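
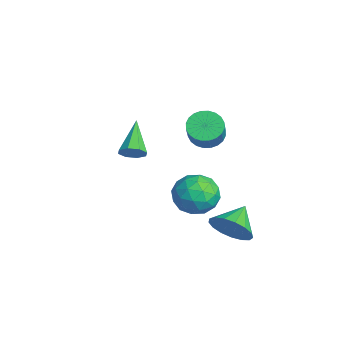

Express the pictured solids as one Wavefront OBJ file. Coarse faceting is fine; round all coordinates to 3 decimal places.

v -2.615 3.755 0.98
v -2.058 3.432 0.41
v -1.107 3.062 1.55
v -1.665 3.385 2.12
v -1.955 3.751 0.428
v -1.005 3.381 1.569
v -1.953 4.071 0.531
v -1.003 3.7 1.671
v -2.052 4.342 0.701
v -1.102 3.972 1.842
v -2.237 4.525 0.914
v -1.286 4.154 2.055
v -2.479 4.59 1.137
v -1.528 4.219 2.278
v -2.742 4.528 1.336
v -1.791 4.157 2.477
v -2.985 4.348 1.481
v -2.035 3.978 2.621
v -3.173 4.078 1.55
v -2.222 3.708 2.69
v -3.275 3.759 1.531
v -2.325 3.389 2.672
v -3.277 3.44 1.429
v -2.327 3.069 2.569
v -3.178 3.168 1.258
v -2.228 2.798 2.399
v -2.994 2.986 1.045
v -2.043 2.615 2.186
v -2.752 2.921 0.822
v -1.801 2.55 1.963
v -2.489 2.983 0.623
v -1.538 2.612 1.764
v -2.245 3.162 0.479
v -1.295 2.792 1.619
v -0.401 2.122 -0.833
v -0.04 2.681 0.088
v 1.34 1.879 -1.368
v 1.701 2.438 -0.447
v 1.221 1.415 -0.338
v 0.145 1.564 -0.008
v 1.155 2.996 -1.272
v 0.079 3.145 -0.942
v 0.921 3.221 -0.184
v 0.962 2.244 0.393
v 0.338 2.316 -1.673
v 0.379 1.339 -1.096
v -0.373 2.422 -0.326
v 1.673 2.138 -0.954
v 1.392 1.536 -0.89
v 1.604 1.864 -0.349
v -0.264 1.766 -0.382
v -0.052 2.095 0.159
v 0.689 1.351 -0.091
v 1.352 2.465 -1.439
v 1.564 2.794 -0.898
v -0.304 2.696 -0.931
v -0.092 3.024 -0.39
v 0.611 3.209 -1.189
v 0.404 3.068 0.056
v 1.427 2.926 -0.259
v 1.106 3.254 -0.744
v 0.473 3.342 -0.549
v 0.428 2.494 0.395
v 1.451 2.352 0.081
v 1.169 1.75 0.145
v 0.537 1.838 0.339
v 0.993 2.812 0.235
v -0.151 2.208 -1.361
v 0.872 2.066 -1.675
v 0.763 2.722 -1.619
v 0.131 2.81 -1.425
v -0.127 1.634 -1.021
v 0.896 1.492 -1.336
v 0.827 1.218 -0.731
v 0.194 1.306 -0.536
v 0.307 1.748 -1.515
v 1.936 -0.849 3.404
v 2.334 -0.656 3.853
v 0.504 -0.291 4.436
v 2.237 -0.31 3.531
v 1.963 -0.28 3.135
v 1.673 -0.583 2.897
v 1.537 -1.042 2.956
v 1.634 -1.387 3.278
v 1.908 -1.418 3.674
v 2.198 -1.115 3.912
v 2.415 3.308 -1.873
v 3.038 3.304 -1.015
v 1.505 4.252 -1.207
v 3.223 3.682 -1.297
v 3.223 3.975 -1.712
v 3.039 4.115 -2.163
v 2.711 4.07 -2.548
v 2.315 3.851 -2.778
v 1.943 3.507 -2.801
v 1.678 3.118 -2.611
v 1.583 2.773 -2.252
v 1.678 2.55 -1.806
v 1.942 2.501 -1.375
v 2.314 2.637 -1.059
v 2.71 2.927 -0.929
f 2 1 5
f 2 5 3
f 3 5 6
f 3 6 4
f 5 1 7
f 5 7 6
f 6 7 8
f 6 8 4
f 7 1 9
f 7 9 8
f 8 9 10
f 8 10 4
f 9 1 11
f 9 11 10
f 10 11 12
f 10 12 4
f 11 1 13
f 11 13 12
f 12 13 14
f 12 14 4
f 13 1 15
f 13 15 14
f 14 15 16
f 14 16 4
f 15 1 17
f 15 17 16
f 16 17 18
f 16 18 4
f 17 1 19
f 17 19 18
f 18 19 20
f 18 20 4
f 19 1 21
f 19 21 20
f 20 21 22
f 20 22 4
f 21 1 23
f 21 23 22
f 22 23 24
f 22 24 4
f 23 1 25
f 23 25 24
f 24 25 26
f 24 26 4
f 25 1 27
f 25 27 26
f 26 27 28
f 26 28 4
f 27 1 29
f 27 29 28
f 28 29 30
f 28 30 4
f 29 1 31
f 29 31 30
f 30 31 32
f 30 32 4
f 31 1 33
f 31 33 32
f 32 33 34
f 32 34 4
f 33 1 2
f 33 2 34
f 34 2 3
f 34 3 4
f 35 72 51
f 72 46 75
f 51 75 40
f 72 75 51
f 35 51 47
f 51 40 52
f 47 52 36
f 51 52 47
f 35 47 56
f 47 36 57
f 56 57 42
f 47 57 56
f 35 56 68
f 56 42 71
f 68 71 45
f 56 71 68
f 35 68 72
f 68 45 76
f 72 76 46
f 68 76 72
f 36 52 63
f 52 40 66
f 63 66 44
f 52 66 63
f 40 75 53
f 75 46 74
f 53 74 39
f 75 74 53
f 46 76 73
f 76 45 69
f 73 69 37
f 76 69 73
f 45 71 70
f 71 42 58
f 70 58 41
f 71 58 70
f 42 57 62
f 57 36 59
f 62 59 43
f 57 59 62
f 38 64 50
f 64 44 65
f 50 65 39
f 64 65 50
f 38 50 48
f 50 39 49
f 48 49 37
f 50 49 48
f 38 48 55
f 48 37 54
f 55 54 41
f 48 54 55
f 38 55 60
f 55 41 61
f 60 61 43
f 55 61 60
f 38 60 64
f 60 43 67
f 64 67 44
f 60 67 64
f 39 65 53
f 65 44 66
f 53 66 40
f 65 66 53
f 37 49 73
f 49 39 74
f 73 74 46
f 49 74 73
f 41 54 70
f 54 37 69
f 70 69 45
f 54 69 70
f 43 61 62
f 61 41 58
f 62 58 42
f 61 58 62
f 44 67 63
f 67 43 59
f 63 59 36
f 67 59 63
f 78 77 80
f 78 80 79
f 80 77 81
f 80 81 79
f 81 77 82
f 81 82 79
f 82 77 83
f 82 83 79
f 83 77 84
f 83 84 79
f 84 77 85
f 84 85 79
f 85 77 86
f 85 86 79
f 86 77 78
f 86 78 79
f 88 87 90
f 88 90 89
f 90 87 91
f 90 91 89
f 91 87 92
f 91 92 89
f 92 87 93
f 92 93 89
f 93 87 94
f 93 94 89
f 94 87 95
f 94 95 89
f 95 87 96
f 95 96 89
f 96 87 97
f 96 97 89
f 97 87 98
f 97 98 89
f 98 87 99
f 98 99 89
f 99 87 100
f 99 100 89
f 100 87 101
f 100 101 89
f 101 87 88
f 101 88 89



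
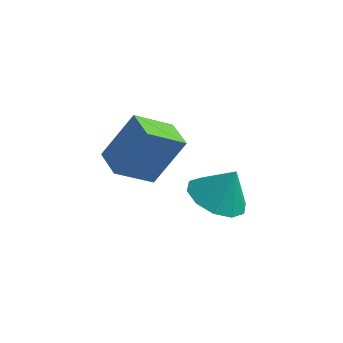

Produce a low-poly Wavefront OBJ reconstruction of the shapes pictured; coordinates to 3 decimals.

v 0.323 1.552 -1.499
v 1.209 1.53 -1.868
v 0.797 1.848 -0.381
v 1 2.082 -1.926
v 0.532 2.432 -1.821
v -0.015 2.445 -1.593
v -0.433 2.118 -1.329
v -0.563 1.574 -1.13
v -0.354 1.022 -1.072
v 0.114 0.672 -1.177
v 0.661 0.658 -1.406
v 1.08 0.986 -1.67
v -2.028 -0.884 1.327
v -1.372 -0.203 2.739
v -1.289 0.005 0.555
v -0.633 0.686 1.968
v -1.267 -1.546 1.292
v -0.611 -0.865 2.705
v -0.528 -0.657 0.521
v 0.128 0.024 1.933
f 2 1 4
f 2 4 3
f 4 1 5
f 4 5 3
f 5 1 6
f 5 6 3
f 6 1 7
f 6 7 3
f 7 1 8
f 7 8 3
f 8 1 9
f 8 9 3
f 9 1 10
f 9 10 3
f 10 1 11
f 10 11 3
f 11 1 12
f 11 12 3
f 12 1 2
f 12 2 3
f 14 16 13
f 17 14 13
f 13 16 15
f 15 17 13
f 14 20 16
f 18 14 17
f 18 20 14
f 16 20 15
f 19 17 15
f 15 20 19
f 19 18 17
f 20 18 19



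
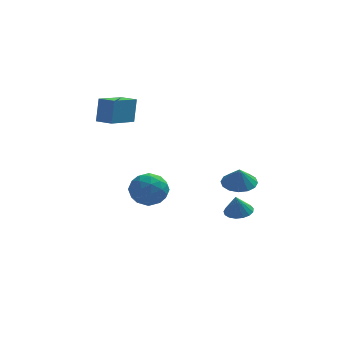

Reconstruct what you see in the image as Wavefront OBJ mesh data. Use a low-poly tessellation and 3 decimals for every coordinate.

v -3.376 2.589 -3.808
v -2.888 3.117 -4.755
v -1.632 2.383 -3.025
v -1.144 2.911 -3.972
v -1.813 3.541 -3.219
v -2.89 3.669 -3.702
v -1.63 1.831 -4.078
v -2.707 1.959 -4.561
v -1.809 2.648 -4.921
v -1.922 3.705 -4.391
v -2.598 1.795 -3.389
v -2.711 2.852 -2.859
v -3.285 2.871 -4.35
v -1.235 2.629 -3.43
v -1.628 3 -2.987
v -1.341 3.31 -3.544
v -3.286 3.196 -3.731
v -3 3.506 -4.288
v -2.367 3.755 -3.385
v -1.52 1.994 -3.492
v -1.234 2.304 -4.049
v -3.179 2.19 -4.236
v -2.892 2.5 -4.793
v -2.153 1.745 -4.395
v -2.364 2.906 -5.004
v -1.339 2.784 -4.544
v -1.625 2.15 -4.606
v -2.258 2.225 -4.891
v -2.431 3.527 -4.692
v -1.406 3.406 -4.233
v -1.799 3.777 -3.79
v -2.432 3.852 -4.074
v -1.797 3.252 -4.79
v -3.114 2.094 -3.547
v -2.089 1.973 -3.088
v -2.088 1.648 -3.706
v -2.721 1.723 -3.99
v -3.181 2.716 -3.236
v -2.156 2.594 -2.776
v -2.262 3.275 -2.889
v -2.895 3.35 -3.174
v -2.723 2.248 -2.99
v -4.053 0.142 2.283
v -3.929 0.566 3.748
v -4.899 0.704 2.192
v -4.775 1.128 3.657
v -2.965 1.692 1.743
v -2.841 2.116 3.208
v -3.811 2.254 1.652
v -3.687 2.678 3.117
v 2.609 -3.804 -2.038
v 3.359 -3.689 -1.907
v 2.451 -4.036 -0.922
v 3.209 -3.356 -1.86
v 2.922 -3.126 -1.852
v 2.563 -3.05 -1.888
v 2.214 -3.148 -1.958
v 1.956 -3.396 -2.046
v 1.848 -3.737 -2.132
v 1.914 -4.094 -2.196
v 2.139 -4.385 -2.225
v 2.472 -4.542 -2.21
v 2.836 -4.53 -2.156
v 3.149 -4.353 -2.075
v 3.337 -4.049 -1.985
v 2.62 -3.249 -0.254
v 3.417 -3.727 -0.392
v 2.62 -3.551 0.794
v 3.559 -3.28 -0.263
v 3.449 -2.824 -0.132
v 3.117 -2.483 -0.033
v 2.652 -2.346 0.007
v 2.178 -2.452 -0.023
v 1.822 -2.771 -0.115
v 1.68 -3.218 -0.244
v 1.79 -3.673 -0.376
v 2.122 -4.015 -0.475
v 2.587 -4.151 -0.514
v 3.061 -4.046 -0.484
f 1 38 17
f 38 12 41
f 17 41 6
f 38 41 17
f 1 17 13
f 17 6 18
f 13 18 2
f 17 18 13
f 1 13 22
f 13 2 23
f 22 23 8
f 13 23 22
f 1 22 34
f 22 8 37
f 34 37 11
f 22 37 34
f 1 34 38
f 34 11 42
f 38 42 12
f 34 42 38
f 2 18 29
f 18 6 32
f 29 32 10
f 18 32 29
f 6 41 19
f 41 12 40
f 19 40 5
f 41 40 19
f 12 42 39
f 42 11 35
f 39 35 3
f 42 35 39
f 11 37 36
f 37 8 24
f 36 24 7
f 37 24 36
f 8 23 28
f 23 2 25
f 28 25 9
f 23 25 28
f 4 30 16
f 30 10 31
f 16 31 5
f 30 31 16
f 4 16 14
f 16 5 15
f 14 15 3
f 16 15 14
f 4 14 21
f 14 3 20
f 21 20 7
f 14 20 21
f 4 21 26
f 21 7 27
f 26 27 9
f 21 27 26
f 4 26 30
f 26 9 33
f 30 33 10
f 26 33 30
f 5 31 19
f 31 10 32
f 19 32 6
f 31 32 19
f 3 15 39
f 15 5 40
f 39 40 12
f 15 40 39
f 7 20 36
f 20 3 35
f 36 35 11
f 20 35 36
f 9 27 28
f 27 7 24
f 28 24 8
f 27 24 28
f 10 33 29
f 33 9 25
f 29 25 2
f 33 25 29
f 44 46 43
f 47 44 43
f 43 46 45
f 45 47 43
f 44 50 46
f 48 44 47
f 48 50 44
f 46 50 45
f 49 47 45
f 45 50 49
f 49 48 47
f 50 48 49
f 52 51 54
f 52 54 53
f 54 51 55
f 54 55 53
f 55 51 56
f 55 56 53
f 56 51 57
f 56 57 53
f 57 51 58
f 57 58 53
f 58 51 59
f 58 59 53
f 59 51 60
f 59 60 53
f 60 51 61
f 60 61 53
f 61 51 62
f 61 62 53
f 62 51 63
f 62 63 53
f 63 51 64
f 63 64 53
f 64 51 65
f 64 65 53
f 65 51 52
f 65 52 53
f 67 66 69
f 67 69 68
f 69 66 70
f 69 70 68
f 70 66 71
f 70 71 68
f 71 66 72
f 71 72 68
f 72 66 73
f 72 73 68
f 73 66 74
f 73 74 68
f 74 66 75
f 74 75 68
f 75 66 76
f 75 76 68
f 76 66 77
f 76 77 68
f 77 66 78
f 77 78 68
f 78 66 79
f 78 79 68
f 79 66 67
f 79 67 68



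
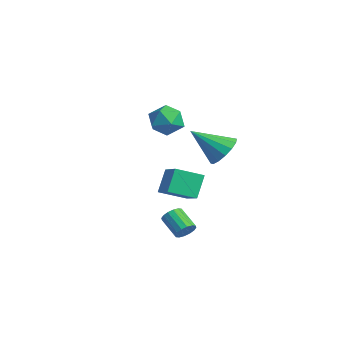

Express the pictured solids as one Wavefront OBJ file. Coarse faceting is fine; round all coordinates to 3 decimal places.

v -1.962 0.789 -2.641
v -2.506 1.505 -1.318
v -1.417 2.252 -3.207
v -1.961 2.967 -1.884
v -0.059 0.453 -1.676
v -0.603 1.168 -0.353
v 0.486 1.915 -2.242
v -0.058 2.631 -0.919
v 4.465 -0.713 -2.2
v 4.798 -0.797 -1.683
v 3.628 -1.011 -0.964
v 3.295 -0.927 -1.48
v 4.735 -0.482 -1.692
v 3.565 -0.696 -0.972
v 4.6 -0.229 -1.836
v 3.43 -0.443 -1.117
v 4.429 -0.106 -2.078
v 3.259 -0.32 -1.358
v 4.267 -0.145 -2.352
v 3.097 -0.36 -1.633
v 4.159 -0.337 -2.586
v 2.989 -0.551 -1.866
v 4.132 -0.629 -2.716
v 2.962 -0.843 -1.997
v 4.195 -0.944 -2.708
v 3.025 -1.158 -1.988
v 4.33 -1.197 -2.563
v 3.16 -1.411 -1.844
v 4.501 -1.32 -2.322
v 3.331 -1.534 -1.602
v 4.663 -1.28 -2.047
v 3.493 -1.495 -1.328
v 4.771 -1.089 -1.814
v 3.601 -1.303 -1.094
v 3.381 1.965 2.492
v 3.975 2.345 3.271
v 2.519 0.495 3.868
v 3.515 2.634 3.291
v 3.019 2.743 3.097
v 2.62 2.644 2.741
v 2.426 2.364 2.319
v 2.487 1.976 1.943
v 2.788 1.585 1.714
v 3.248 1.296 1.694
v 3.743 1.187 1.888
v 4.142 1.286 2.244
v 4.337 1.566 2.666
v 4.276 1.954 3.042
v -3.17 2.282 1.304
v -2.226 2.51 1.871
v -3.614 1.03 2.549
v -2.67 1.258 3.116
v -3.499 2.017 3.075
v -3.224 2.791 2.306
v -2.616 0.749 2.114
v -2.341 1.523 1.345
v -1.883 1.563 2.371
v -2.429 2.347 2.966
v -3.411 1.193 1.454
v -3.957 1.977 2.049
f 2 4 1
f 5 2 1
f 1 4 3
f 3 5 1
f 2 8 4
f 6 2 5
f 6 8 2
f 4 8 3
f 7 5 3
f 3 8 7
f 7 6 5
f 8 6 7
f 10 9 13
f 10 13 11
f 11 13 14
f 11 14 12
f 13 9 15
f 13 15 14
f 14 15 16
f 14 16 12
f 15 9 17
f 15 17 16
f 16 17 18
f 16 18 12
f 17 9 19
f 17 19 18
f 18 19 20
f 18 20 12
f 19 9 21
f 19 21 20
f 20 21 22
f 20 22 12
f 21 9 23
f 21 23 22
f 22 23 24
f 22 24 12
f 23 9 25
f 23 25 24
f 24 25 26
f 24 26 12
f 25 9 27
f 25 27 26
f 26 27 28
f 26 28 12
f 27 9 29
f 27 29 28
f 28 29 30
f 28 30 12
f 29 9 31
f 29 31 30
f 30 31 32
f 30 32 12
f 31 9 33
f 31 33 32
f 32 33 34
f 32 34 12
f 33 9 10
f 33 10 34
f 34 10 11
f 34 11 12
f 36 35 38
f 36 38 37
f 38 35 39
f 38 39 37
f 39 35 40
f 39 40 37
f 40 35 41
f 40 41 37
f 41 35 42
f 41 42 37
f 42 35 43
f 42 43 37
f 43 35 44
f 43 44 37
f 44 35 45
f 44 45 37
f 45 35 46
f 45 46 37
f 46 35 47
f 46 47 37
f 47 35 48
f 47 48 37
f 48 35 36
f 48 36 37
f 49 60 54
f 49 54 50
f 49 50 56
f 49 56 59
f 49 59 60
f 50 54 58
f 54 60 53
f 60 59 51
f 59 56 55
f 56 50 57
f 52 58 53
f 52 53 51
f 52 51 55
f 52 55 57
f 52 57 58
f 53 58 54
f 51 53 60
f 55 51 59
f 57 55 56
f 58 57 50



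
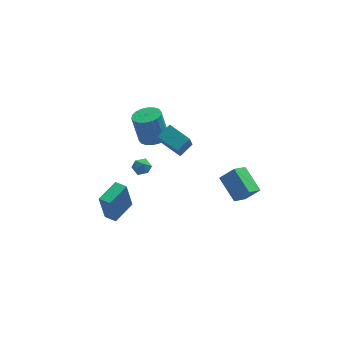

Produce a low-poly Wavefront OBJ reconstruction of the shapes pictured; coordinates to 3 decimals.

v 3.244 -3.35 -0.942
v 2.601 -1.803 -0.067
v 4.067 -2.638 -1.596
v 3.424 -1.091 -0.722
v 4.116 -3.509 -0.018
v 3.473 -1.962 0.856
v 4.939 -2.797 -0.673
v 4.296 -1.25 0.202
v -0.853 1.718 1.13
v -0.28 2.463 1.114
v -0.674 2.807 3.054
v -1.247 2.062 3.07
v -0.65 2.627 1.009
v -1.044 2.972 2.95
v -1.06 2.612 0.929
v -1.454 2.957 2.869
v -1.429 2.42 0.888
v -1.823 2.765 2.829
v -1.684 2.088 0.895
v -2.078 2.433 2.836
v -1.775 1.683 0.949
v -2.169 2.028 2.889
v -1.683 1.285 1.038
v -2.077 1.63 2.979
v -1.426 0.973 1.146
v -1.82 1.317 3.086
v -1.056 0.808 1.25
v -1.45 1.153 3.191
v -0.646 0.823 1.331
v -1.04 1.168 3.271
v -0.277 1.015 1.371
v -0.671 1.36 3.312
v -0.022 1.347 1.364
v -0.416 1.692 3.305
v 0.069 1.752 1.311
v -0.325 2.097 3.251
v -0.023 2.15 1.221
v -0.417 2.495 3.162
v -0.809 -0.829 3.08
v -1.118 -1.675 4.486
v 0.007 -0.29 3.583
v -0.302 -1.137 4.989
v 0.202 -1.943 2.631
v -0.107 -2.79 4.037
v 1.018 -1.405 3.134
v 0.709 -2.251 4.54
v -1.733 2.622 -1.993
v -1.129 2.407 -2.23
v -2.051 1.573 -1.85
v -1.447 1.358 -2.087
v -1.484 1.674 -1.482
v -1.287 2.323 -1.571
v -1.893 1.657 -2.509
v -1.696 2.306 -2.598
v -1.228 1.811 -2.549
v -0.975 1.821 -1.914
v -2.205 2.159 -2.166
v -1.952 2.169 -1.531
v -3.549 -0.245 -5.132
v -3.906 -0.361 -3.076
v -4.156 0.36 -5.203
v -4.513 0.244 -3.147
v -2.347 0.996 -4.853
v -2.704 0.88 -2.797
v -2.954 1.601 -4.924
v -3.311 1.485 -2.868
f 2 4 1
f 5 2 1
f 1 4 3
f 3 5 1
f 2 8 4
f 6 2 5
f 6 8 2
f 4 8 3
f 7 5 3
f 3 8 7
f 7 6 5
f 8 6 7
f 10 9 13
f 10 13 11
f 11 13 14
f 11 14 12
f 13 9 15
f 13 15 14
f 14 15 16
f 14 16 12
f 15 9 17
f 15 17 16
f 16 17 18
f 16 18 12
f 17 9 19
f 17 19 18
f 18 19 20
f 18 20 12
f 19 9 21
f 19 21 20
f 20 21 22
f 20 22 12
f 21 9 23
f 21 23 22
f 22 23 24
f 22 24 12
f 23 9 25
f 23 25 24
f 24 25 26
f 24 26 12
f 25 9 27
f 25 27 26
f 26 27 28
f 26 28 12
f 27 9 29
f 27 29 28
f 28 29 30
f 28 30 12
f 29 9 31
f 29 31 30
f 30 31 32
f 30 32 12
f 31 9 33
f 31 33 32
f 32 33 34
f 32 34 12
f 33 9 35
f 33 35 34
f 34 35 36
f 34 36 12
f 35 9 37
f 35 37 36
f 36 37 38
f 36 38 12
f 37 9 10
f 37 10 38
f 38 10 11
f 38 11 12
f 40 42 39
f 43 40 39
f 39 42 41
f 41 43 39
f 40 46 42
f 44 40 43
f 44 46 40
f 42 46 41
f 45 43 41
f 41 46 45
f 45 44 43
f 46 44 45
f 47 58 52
f 47 52 48
f 47 48 54
f 47 54 57
f 47 57 58
f 48 52 56
f 52 58 51
f 58 57 49
f 57 54 53
f 54 48 55
f 50 56 51
f 50 51 49
f 50 49 53
f 50 53 55
f 50 55 56
f 51 56 52
f 49 51 58
f 53 49 57
f 55 53 54
f 56 55 48
f 60 62 59
f 63 60 59
f 59 62 61
f 61 63 59
f 60 66 62
f 64 60 63
f 64 66 60
f 62 66 61
f 65 63 61
f 61 66 65
f 65 64 63
f 66 64 65



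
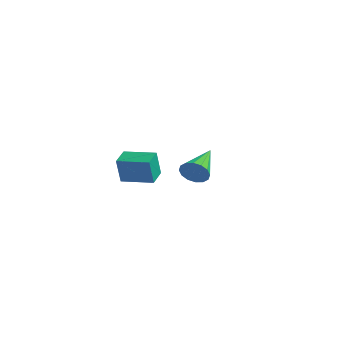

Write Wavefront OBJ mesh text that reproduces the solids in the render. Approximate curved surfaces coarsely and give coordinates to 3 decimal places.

v 1.652 -2.836 -2.001
v 1.672 -3.112 -0.885
v 1.351 -2.055 -1.803
v 1.371 -2.331 -0.687
v 2.869 -2.389 -1.913
v 2.889 -2.665 -0.797
v 2.568 -1.608 -1.715
v 2.588 -1.884 -0.599
v 1.56 1.676 -2.935
v 1.778 1.952 -3.482
v 1.08 3.304 -2.305
v 1.455 1.88 -3.543
v 1.16 1.754 -3.441
v 0.972 1.607 -3.203
v 0.942 1.478 -2.894
v 1.077 1.403 -2.595
v 1.342 1.4 -2.388
v 1.665 1.472 -2.326
v 1.96 1.598 -2.428
v 2.148 1.745 -2.666
v 2.178 1.874 -2.975
v 2.042 1.949 -3.274
f 2 4 1
f 5 2 1
f 1 4 3
f 3 5 1
f 2 8 4
f 6 2 5
f 6 8 2
f 4 8 3
f 7 5 3
f 3 8 7
f 7 6 5
f 8 6 7
f 10 9 12
f 10 12 11
f 12 9 13
f 12 13 11
f 13 9 14
f 13 14 11
f 14 9 15
f 14 15 11
f 15 9 16
f 15 16 11
f 16 9 17
f 16 17 11
f 17 9 18
f 17 18 11
f 18 9 19
f 18 19 11
f 19 9 20
f 19 20 11
f 20 9 21
f 20 21 11
f 21 9 22
f 21 22 11
f 22 9 10
f 22 10 11



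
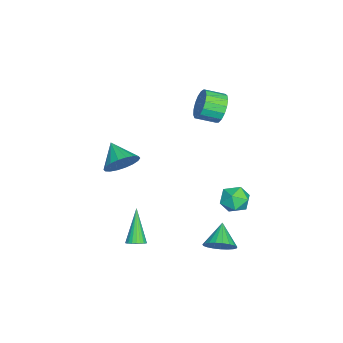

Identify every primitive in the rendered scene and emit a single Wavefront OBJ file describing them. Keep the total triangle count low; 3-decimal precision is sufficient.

v 3.156 -1.915 -3.55
v 3.513 -1.623 -3.251
v 1.884 -2.125 -1.83
v 3.385 -1.468 -3.326
v 3.222 -1.381 -3.436
v 3.05 -1.375 -3.563
v 2.893 -1.452 -3.688
v 2.776 -1.599 -3.792
v 2.717 -1.794 -3.86
v 2.725 -2.007 -3.88
v 2.799 -2.207 -3.85
v 2.926 -2.362 -3.775
v 3.089 -2.449 -3.665
v 3.262 -2.454 -3.538
v 3.419 -2.378 -3.413
v 3.535 -2.231 -3.309
v 3.594 -2.036 -3.241
v 3.586 -1.822 -3.221
v -1.334 2.821 -2.019
v -0.683 3.313 -2.477
v -1.357 1.807 -3.143
v -0.706 2.299 -3.601
v -0.484 1.85 -2.811
v -0.469 2.477 -2.116
v -1.571 2.643 -3.504
v -1.556 3.27 -2.809
v -0.829 3.203 -3.395
v -0.157 2.713 -2.966
v -1.883 2.407 -2.654
v -1.211 1.917 -2.225
v -2.222 1.593 3.464
v -1.758 1.399 2.658
v -1.495 0.314 3.069
v -1.958 0.507 3.876
v -1.439 1.579 2.927
v -1.175 0.494 3.338
v -1.298 1.762 3.319
v -1.035 0.676 3.73
v -1.369 1.905 3.744
v -1.106 0.82 4.155
v -1.636 1.978 4.105
v -1.373 0.893 4.517
v -2.037 1.962 4.32
v -1.773 0.877 4.731
v -2.48 1.861 4.338
v -2.216 0.776 4.75
v -2.864 1.699 4.157
v -2.6 0.614 4.568
v -3.101 1.513 3.816
v -2.837 0.427 4.227
v -3.136 1.344 3.395
v -2.873 0.259 3.806
v -2.962 1.233 2.99
v -2.699 0.148 3.401
v -2.619 1.204 2.694
v -2.355 0.119 3.105
v -2.184 1.264 2.574
v -1.921 0.179 2.985
v 3.11 2.409 -3.177
v 3.507 2.963 -2.604
v 1.93 2.351 -2.303
v 3.329 3.198 -2.828
v 3.114 3.297 -3.113
v 2.898 3.242 -3.408
v 2.719 3.043 -3.664
v 2.607 2.734 -3.835
v 2.583 2.37 -3.893
v 2.65 2.012 -3.826
v 2.796 1.722 -3.648
v 2.997 1.552 -3.388
v 3.217 1.53 -3.091
v 3.419 1.66 -2.81
v 3.568 1.919 -2.591
v 3.637 2.263 -2.474
v 3.616 2.633 -2.479
v 0.452 -3.153 0.447
v 1.091 -3.206 1.24
v -0.592 -3.947 1.233
v 0.861 -2.823 1.321
v 0.55 -2.506 1.229
v 0.219 -2.316 0.981
v -0.065 -2.293 0.628
v -0.246 -2.44 0.239
v -0.289 -2.728 -0.109
v -0.186 -3.1 -0.347
v 0.044 -3.483 -0.428
v 0.355 -3.8 -0.336
v 0.685 -3.99 -0.088
v 0.969 -4.013 0.265
v 1.151 -3.867 0.654
v 1.194 -3.579 1.002
f 2 1 4
f 2 4 3
f 4 1 5
f 4 5 3
f 5 1 6
f 5 6 3
f 6 1 7
f 6 7 3
f 7 1 8
f 7 8 3
f 8 1 9
f 8 9 3
f 9 1 10
f 9 10 3
f 10 1 11
f 10 11 3
f 11 1 12
f 11 12 3
f 12 1 13
f 12 13 3
f 13 1 14
f 13 14 3
f 14 1 15
f 14 15 3
f 15 1 16
f 15 16 3
f 16 1 17
f 16 17 3
f 17 1 18
f 17 18 3
f 18 1 2
f 18 2 3
f 19 30 24
f 19 24 20
f 19 20 26
f 19 26 29
f 19 29 30
f 20 24 28
f 24 30 23
f 30 29 21
f 29 26 25
f 26 20 27
f 22 28 23
f 22 23 21
f 22 21 25
f 22 25 27
f 22 27 28
f 23 28 24
f 21 23 30
f 25 21 29
f 27 25 26
f 28 27 20
f 32 31 35
f 32 35 33
f 33 35 36
f 33 36 34
f 35 31 37
f 35 37 36
f 36 37 38
f 36 38 34
f 37 31 39
f 37 39 38
f 38 39 40
f 38 40 34
f 39 31 41
f 39 41 40
f 40 41 42
f 40 42 34
f 41 31 43
f 41 43 42
f 42 43 44
f 42 44 34
f 43 31 45
f 43 45 44
f 44 45 46
f 44 46 34
f 45 31 47
f 45 47 46
f 46 47 48
f 46 48 34
f 47 31 49
f 47 49 48
f 48 49 50
f 48 50 34
f 49 31 51
f 49 51 50
f 50 51 52
f 50 52 34
f 51 31 53
f 51 53 52
f 52 53 54
f 52 54 34
f 53 31 55
f 53 55 54
f 54 55 56
f 54 56 34
f 55 31 57
f 55 57 56
f 56 57 58
f 56 58 34
f 57 31 32
f 57 32 58
f 58 32 33
f 58 33 34
f 60 59 62
f 60 62 61
f 62 59 63
f 62 63 61
f 63 59 64
f 63 64 61
f 64 59 65
f 64 65 61
f 65 59 66
f 65 66 61
f 66 59 67
f 66 67 61
f 67 59 68
f 67 68 61
f 68 59 69
f 68 69 61
f 69 59 70
f 69 70 61
f 70 59 71
f 70 71 61
f 71 59 72
f 71 72 61
f 72 59 73
f 72 73 61
f 73 59 74
f 73 74 61
f 74 59 75
f 74 75 61
f 75 59 60
f 75 60 61
f 77 76 79
f 77 79 78
f 79 76 80
f 79 80 78
f 80 76 81
f 80 81 78
f 81 76 82
f 81 82 78
f 82 76 83
f 82 83 78
f 83 76 84
f 83 84 78
f 84 76 85
f 84 85 78
f 85 76 86
f 85 86 78
f 86 76 87
f 86 87 78
f 87 76 88
f 87 88 78
f 88 76 89
f 88 89 78
f 89 76 90
f 89 90 78
f 90 76 91
f 90 91 78
f 91 76 77
f 91 77 78



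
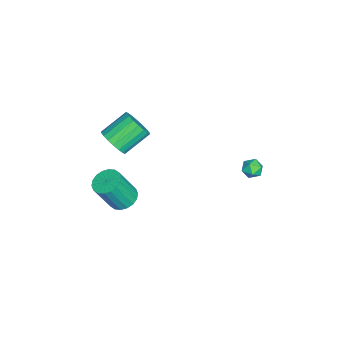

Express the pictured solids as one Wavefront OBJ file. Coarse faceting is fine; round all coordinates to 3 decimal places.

v -0.751 -4.489 -2.65
v 0.004 -4.338 -2.112
v -0.933 -3.14 -1.131
v -1.689 -3.291 -1.67
v 0.049 -4.055 -2.416
v -0.889 -2.856 -1.436
v -0.065 -3.857 -2.767
v -1.003 -2.659 -1.786
v -0.315 -3.785 -3.094
v -1.253 -2.586 -2.114
v -0.651 -3.852 -3.334
v -1.589 -2.653 -2.354
v -1.007 -4.045 -3.438
v -1.945 -2.847 -2.458
v -1.313 -4.326 -3.386
v -2.25 -3.128 -2.406
v -1.507 -4.64 -3.189
v -2.444 -3.442 -2.208
v -1.551 -4.924 -2.884
v -2.489 -3.725 -1.904
v -1.437 -5.121 -2.534
v -2.375 -3.923 -1.553
v -1.187 -5.194 -2.206
v -2.125 -3.995 -1.226
v -0.851 -5.127 -1.966
v -1.789 -3.928 -0.986
v -0.495 -4.933 -1.862
v -1.433 -3.735 -0.882
v -0.19 -4.652 -1.914
v -1.127 -3.454 -0.934
v 3.6 -3.224 -2.805
v 4.406 -3.22 -3.003
v 4.846 -3.992 -1.234
v 4.04 -3.996 -1.035
v 4.358 -2.889 -2.847
v 4.798 -3.661 -1.078
v 4.16 -2.624 -2.682
v 4.601 -3.396 -0.913
v 3.851 -2.478 -2.541
v 4.292 -3.25 -0.772
v 3.493 -2.48 -2.453
v 3.933 -3.252 -0.684
v 3.155 -2.629 -2.434
v 3.596 -3.401 -0.665
v 2.906 -2.896 -2.489
v 3.346 -3.668 -0.719
v 2.794 -3.228 -2.606
v 3.234 -4 -0.837
v 2.842 -3.559 -2.762
v 3.282 -4.331 -0.993
v 3.039 -3.824 -2.927
v 3.48 -4.596 -1.158
v 3.348 -3.97 -3.068
v 3.789 -4.742 -1.299
v 3.707 -3.968 -3.156
v 4.147 -4.74 -1.387
v 4.044 -3.819 -3.175
v 4.485 -4.591 -1.406
v 4.294 -3.552 -3.121
v 4.734 -4.324 -1.351
v -0.642 3.131 -2.894
v -0.102 3.474 -3.021
v -0.438 2.506 -3.719
v 0.102 2.849 -3.846
v 0.071 2.475 -3.313
v -0.055 2.862 -2.803
v -0.485 3.118 -3.937
v -0.611 3.505 -3.427
v -0.006 3.467 -3.666
v 0.338 3.069 -3.28
v -0.878 2.911 -3.46
v -0.534 2.513 -3.074
f 2 1 5
f 2 5 3
f 3 5 6
f 3 6 4
f 5 1 7
f 5 7 6
f 6 7 8
f 6 8 4
f 7 1 9
f 7 9 8
f 8 9 10
f 8 10 4
f 9 1 11
f 9 11 10
f 10 11 12
f 10 12 4
f 11 1 13
f 11 13 12
f 12 13 14
f 12 14 4
f 13 1 15
f 13 15 14
f 14 15 16
f 14 16 4
f 15 1 17
f 15 17 16
f 16 17 18
f 16 18 4
f 17 1 19
f 17 19 18
f 18 19 20
f 18 20 4
f 19 1 21
f 19 21 20
f 20 21 22
f 20 22 4
f 21 1 23
f 21 23 22
f 22 23 24
f 22 24 4
f 23 1 25
f 23 25 24
f 24 25 26
f 24 26 4
f 25 1 27
f 25 27 26
f 26 27 28
f 26 28 4
f 27 1 29
f 27 29 28
f 28 29 30
f 28 30 4
f 29 1 2
f 29 2 30
f 30 2 3
f 30 3 4
f 32 31 35
f 32 35 33
f 33 35 36
f 33 36 34
f 35 31 37
f 35 37 36
f 36 37 38
f 36 38 34
f 37 31 39
f 37 39 38
f 38 39 40
f 38 40 34
f 39 31 41
f 39 41 40
f 40 41 42
f 40 42 34
f 41 31 43
f 41 43 42
f 42 43 44
f 42 44 34
f 43 31 45
f 43 45 44
f 44 45 46
f 44 46 34
f 45 31 47
f 45 47 46
f 46 47 48
f 46 48 34
f 47 31 49
f 47 49 48
f 48 49 50
f 48 50 34
f 49 31 51
f 49 51 50
f 50 51 52
f 50 52 34
f 51 31 53
f 51 53 52
f 52 53 54
f 52 54 34
f 53 31 55
f 53 55 54
f 54 55 56
f 54 56 34
f 55 31 57
f 55 57 56
f 56 57 58
f 56 58 34
f 57 31 59
f 57 59 58
f 58 59 60
f 58 60 34
f 59 31 32
f 59 32 60
f 60 32 33
f 60 33 34
f 61 72 66
f 61 66 62
f 61 62 68
f 61 68 71
f 61 71 72
f 62 66 70
f 66 72 65
f 72 71 63
f 71 68 67
f 68 62 69
f 64 70 65
f 64 65 63
f 64 63 67
f 64 67 69
f 64 69 70
f 65 70 66
f 63 65 72
f 67 63 71
f 69 67 68
f 70 69 62



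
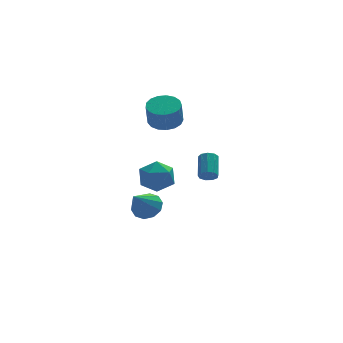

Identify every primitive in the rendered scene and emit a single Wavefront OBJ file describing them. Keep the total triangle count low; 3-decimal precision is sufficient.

v -1.617 -2.068 -0.814
v -0.414 -2.191 -0.846
v -1.726 -3.489 0.526
v -0.523 -3.612 0.494
v -1.016 -2.614 0.966
v -0.949 -1.736 0.138
v -1.191 -3.944 -0.458
v -1.124 -3.066 -1.286
v -0.151 -3.351 -0.627
v -0.043 -2.529 0.254
v -2.097 -3.151 -0.574
v -1.989 -2.329 0.307
v -0.783 1.016 -4.718
v -0.015 1.214 -4.046
v -1.857 -0.036 -3.182
v -0.438 1.696 -4.011
v -0.993 1.919 -4.247
v -1.468 1.797 -4.662
v -1.681 1.376 -5.099
v -1.551 0.818 -5.391
v -1.128 0.336 -5.425
v -0.573 0.113 -5.19
v -0.098 0.236 -4.774
v 0.115 0.656 -4.337
v 0.321 0.786 2.614
v 1.341 0.466 2.665
v 1.118 -0.007 4.156
v 0.099 0.314 4.106
v 1.358 0.953 2.822
v 1.135 0.48 4.313
v 1.137 1.402 2.931
v 0.915 0.929 4.422
v 0.73 1.71 2.968
v 0.507 1.237 4.459
v 0.229 1.806 2.924
v 0.006 1.333 4.415
v -0.251 1.669 2.809
v -0.473 1.196 4.3
v -0.6 1.33 2.65
v -0.822 0.857 4.141
v -0.738 0.866 2.482
v -0.96 0.393 3.973
v -0.633 0.384 2.345
v -0.855 -0.089 3.836
v -0.309 -0.006 2.269
v -0.532 -0.479 3.76
v 0.158 -0.214 2.273
v -0.064 -0.687 3.764
v 0.663 -0.193 2.355
v 0.441 -0.666 3.846
v 1.09 0.052 2.496
v 0.868 -0.421 3.987
v 2.213 -2.044 -0.95
v 2.532 -1.828 -1.423
v 2.906 -0.459 -0.542
v 2.587 -0.676 -0.07
v 2.135 -1.702 -1.449
v 2.509 -0.333 -0.569
v 1.775 -1.737 -1.242
v 2.148 -0.368 -0.362
v 1.619 -1.916 -0.899
v 1.993 -0.547 -0.018
v 1.742 -2.155 -0.579
v 2.115 -0.786 0.301
v 2.085 -2.342 -0.433
v 2.458 -0.973 0.447
v 2.488 -2.39 -0.53
v 2.862 -1.021 0.351
v 2.763 -2.277 -0.823
v 3.136 -0.908 0.058
v 2.78 -2.054 -1.175
v 3.154 -0.685 -0.295
f 1 12 6
f 1 6 2
f 1 2 8
f 1 8 11
f 1 11 12
f 2 6 10
f 6 12 5
f 12 11 3
f 11 8 7
f 8 2 9
f 4 10 5
f 4 5 3
f 4 3 7
f 4 7 9
f 4 9 10
f 5 10 6
f 3 5 12
f 7 3 11
f 9 7 8
f 10 9 2
f 14 13 16
f 14 16 15
f 16 13 17
f 16 17 15
f 17 13 18
f 17 18 15
f 18 13 19
f 18 19 15
f 19 13 20
f 19 20 15
f 20 13 21
f 20 21 15
f 21 13 22
f 21 22 15
f 22 13 23
f 22 23 15
f 23 13 24
f 23 24 15
f 24 13 14
f 24 14 15
f 26 25 29
f 26 29 27
f 27 29 30
f 27 30 28
f 29 25 31
f 29 31 30
f 30 31 32
f 30 32 28
f 31 25 33
f 31 33 32
f 32 33 34
f 32 34 28
f 33 25 35
f 33 35 34
f 34 35 36
f 34 36 28
f 35 25 37
f 35 37 36
f 36 37 38
f 36 38 28
f 37 25 39
f 37 39 38
f 38 39 40
f 38 40 28
f 39 25 41
f 39 41 40
f 40 41 42
f 40 42 28
f 41 25 43
f 41 43 42
f 42 43 44
f 42 44 28
f 43 25 45
f 43 45 44
f 44 45 46
f 44 46 28
f 45 25 47
f 45 47 46
f 46 47 48
f 46 48 28
f 47 25 49
f 47 49 48
f 48 49 50
f 48 50 28
f 49 25 51
f 49 51 50
f 50 51 52
f 50 52 28
f 51 25 26
f 51 26 52
f 52 26 27
f 52 27 28
f 54 53 57
f 54 57 55
f 55 57 58
f 55 58 56
f 57 53 59
f 57 59 58
f 58 59 60
f 58 60 56
f 59 53 61
f 59 61 60
f 60 61 62
f 60 62 56
f 61 53 63
f 61 63 62
f 62 63 64
f 62 64 56
f 63 53 65
f 63 65 64
f 64 65 66
f 64 66 56
f 65 53 67
f 65 67 66
f 66 67 68
f 66 68 56
f 67 53 69
f 67 69 68
f 68 69 70
f 68 70 56
f 69 53 71
f 69 71 70
f 70 71 72
f 70 72 56
f 71 53 54
f 71 54 72
f 72 54 55
f 72 55 56



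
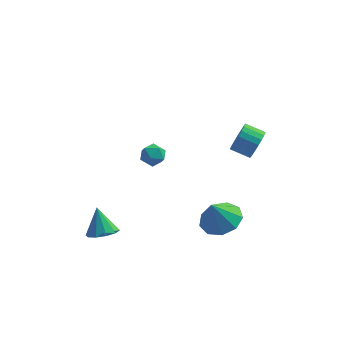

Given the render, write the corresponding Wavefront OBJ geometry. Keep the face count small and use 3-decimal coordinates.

v 2.323 -1.226 -1.116
v 3.135 -1.966 -1.05
v 1.897 -1.574 0.236
v 3.375 -1.297 -0.803
v 3.123 -0.595 -0.702
v 2.497 -0.189 -0.795
v 1.79 -0.268 -1.038
v 1.332 -0.795 -1.318
v 1.338 -1.524 -1.504
v 1.805 -2.114 -1.508
v 2.515 -2.288 -1.329
v -3.385 -1.264 -2.934
v -2.697 -1.577 -2.57
v -3.775 -0.596 -1.626
v -2.575 -1.114 -2.77
v -2.764 -0.708 -3.033
v -3.189 -0.514 -3.258
v -3.69 -0.607 -3.36
v -4.074 -0.95 -3.299
v -4.195 -1.414 -3.099
v -4.007 -1.82 -2.836
v -3.581 -2.013 -2.611
v -3.081 -1.921 -2.509
v -0.831 -1.156 3.515
v -0.298 -1.376 3.882
v -1.362 -2.104 3.718
v -0.829 -2.324 4.085
v -1.216 -1.811 4.318
v -0.887 -1.225 4.193
v -0.773 -2.255 3.407
v -0.444 -1.669 3.282
v -0.262 -2.055 3.815
v -0.536 -1.781 4.378
v -1.124 -1.699 3.222
v -1.398 -1.425 3.785
v 3.577 3.418 0.607
v 3.907 3.731 1.324
v 2.894 3.916 1.711
v 2.563 3.602 0.993
v 3.883 4.02 1.122
v 2.87 4.205 1.508
v 3.806 4.205 0.831
v 2.792 4.39 1.217
v 3.689 4.253 0.501
v 2.676 4.438 0.887
v 3.553 4.158 0.189
v 2.539 4.342 0.575
v 3.42 3.934 -0.05
v 2.407 4.119 0.336
v 3.315 3.621 -0.176
v 2.302 3.805 0.21
v 3.255 3.272 -0.167
v 2.242 3.457 0.22
v 3.251 2.949 -0.023
v 2.238 3.134 0.363
v 3.303 2.707 0.229
v 2.29 2.892 0.615
v 3.402 2.588 0.546
v 2.389 2.773 0.933
v 3.532 2.612 0.875
v 2.518 2.797 1.261
v 3.669 2.775 1.156
v 2.656 2.96 1.542
v 3.79 3.05 1.343
v 2.777 3.235 1.729
v 3.874 3.388 1.403
v 2.861 3.573 1.789
f 2 1 4
f 2 4 3
f 4 1 5
f 4 5 3
f 5 1 6
f 5 6 3
f 6 1 7
f 6 7 3
f 7 1 8
f 7 8 3
f 8 1 9
f 8 9 3
f 9 1 10
f 9 10 3
f 10 1 11
f 10 11 3
f 11 1 2
f 11 2 3
f 13 12 15
f 13 15 14
f 15 12 16
f 15 16 14
f 16 12 17
f 16 17 14
f 17 12 18
f 17 18 14
f 18 12 19
f 18 19 14
f 19 12 20
f 19 20 14
f 20 12 21
f 20 21 14
f 21 12 22
f 21 22 14
f 22 12 23
f 22 23 14
f 23 12 13
f 23 13 14
f 24 35 29
f 24 29 25
f 24 25 31
f 24 31 34
f 24 34 35
f 25 29 33
f 29 35 28
f 35 34 26
f 34 31 30
f 31 25 32
f 27 33 28
f 27 28 26
f 27 26 30
f 27 30 32
f 27 32 33
f 28 33 29
f 26 28 35
f 30 26 34
f 32 30 31
f 33 32 25
f 37 36 40
f 37 40 38
f 38 40 41
f 38 41 39
f 40 36 42
f 40 42 41
f 41 42 43
f 41 43 39
f 42 36 44
f 42 44 43
f 43 44 45
f 43 45 39
f 44 36 46
f 44 46 45
f 45 46 47
f 45 47 39
f 46 36 48
f 46 48 47
f 47 48 49
f 47 49 39
f 48 36 50
f 48 50 49
f 49 50 51
f 49 51 39
f 50 36 52
f 50 52 51
f 51 52 53
f 51 53 39
f 52 36 54
f 52 54 53
f 53 54 55
f 53 55 39
f 54 36 56
f 54 56 55
f 55 56 57
f 55 57 39
f 56 36 58
f 56 58 57
f 57 58 59
f 57 59 39
f 58 36 60
f 58 60 59
f 59 60 61
f 59 61 39
f 60 36 62
f 60 62 61
f 61 62 63
f 61 63 39
f 62 36 64
f 62 64 63
f 63 64 65
f 63 65 39
f 64 36 66
f 64 66 65
f 65 66 67
f 65 67 39
f 66 36 37
f 66 37 67
f 67 37 38
f 67 38 39



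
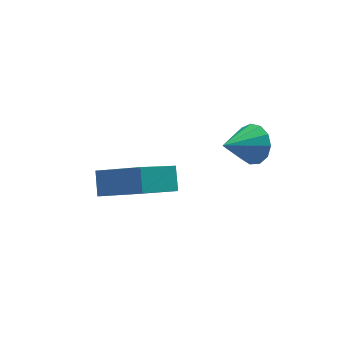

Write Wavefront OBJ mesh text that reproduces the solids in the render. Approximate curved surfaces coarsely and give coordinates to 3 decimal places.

v 0.377 1.21 -1.382
v 1.417 0.419 -0.73
v 0.505 1.812 -0.856
v 1.545 1.022 -0.204
v 1.615 1.918 -2.496
v 2.655 1.128 -1.844
v 1.743 2.521 -1.97
v 2.783 1.73 -1.318
v 4.221 -0.412 1.446
v 4.547 -0.867 1.735
v 3.259 -0.728 2.034
v 4.576 -0.578 1.939
v 4.493 -0.236 1.987
v 4.323 0.05 1.863
v 4.121 0.189 1.607
v 3.95 0.138 1.3
v 3.865 -0.088 1.039
v 3.893 -0.417 0.908
v 4.026 -0.744 0.948
v 4.219 -0.965 1.146
v 4.414 -1.011 1.439
f 2 4 1
f 5 2 1
f 1 4 3
f 3 5 1
f 2 8 4
f 6 2 5
f 6 8 2
f 4 8 3
f 7 5 3
f 3 8 7
f 7 6 5
f 8 6 7
f 10 9 12
f 10 12 11
f 12 9 13
f 12 13 11
f 13 9 14
f 13 14 11
f 14 9 15
f 14 15 11
f 15 9 16
f 15 16 11
f 16 9 17
f 16 17 11
f 17 9 18
f 17 18 11
f 18 9 19
f 18 19 11
f 19 9 20
f 19 20 11
f 20 9 21
f 20 21 11
f 21 9 10
f 21 10 11



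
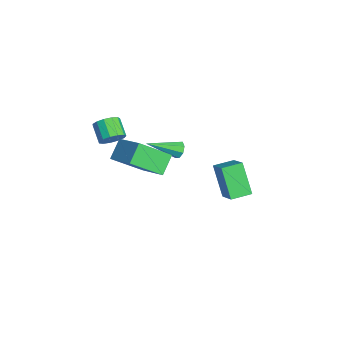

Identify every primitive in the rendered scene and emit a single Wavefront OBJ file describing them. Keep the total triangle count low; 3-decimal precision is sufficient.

v -0.777 -3.643 1.319
v -1.479 -3.061 2.084
v -0.774 -2.097 0.146
v -1.476 -1.516 0.91
v 0.716 -2.984 2.19
v 0.014 -2.403 2.954
v 0.719 -1.439 1.016
v 0.017 -0.857 1.781
v -4.092 2.101 -3.338
v -2.938 2.252 -2.525
v -4.276 3.215 -3.283
v -3.121 3.365 -2.471
v -3.019 2.355 -4.909
v -1.864 2.505 -4.097
v -3.202 3.468 -4.855
v -2.048 3.619 -4.042
v -1.573 -3.384 2.034
v -1.271 -3.878 2.392
v -2.166 -4.009 2.964
v -2.467 -3.516 2.606
v -1.2 -3.551 2.578
v -2.095 -3.682 3.15
v -1.247 -3.171 2.592
v -2.142 -3.302 3.164
v -1.398 -2.859 2.428
v -2.292 -2.99 3
v -1.604 -2.713 2.14
v -2.498 -2.845 2.712
v -1.8 -2.781 1.817
v -2.694 -2.912 2.389
v -1.924 -3.04 1.564
v -2.818 -3.172 2.136
v -1.936 -3.409 1.46
v -2.831 -3.54 2.032
v -1.833 -3.77 1.538
v -2.728 -3.901 2.11
v -1.648 -4.008 1.774
v -2.542 -4.139 2.346
v -1.438 -4.048 2.092
v -2.333 -4.18 2.664
v -2.516 0.025 -0.265
v -2.329 -0.189 -0.688
v -2.464 -1.605 0.585
v -2.048 -0.056 -0.451
v -2.042 0.124 -0.105
v -2.314 0.247 0.147
v -2.704 0.24 0.158
v -2.984 0.107 -0.079
v -2.99 -0.073 -0.425
v -2.719 -0.196 -0.677
f 2 4 1
f 5 2 1
f 1 4 3
f 3 5 1
f 2 8 4
f 6 2 5
f 6 8 2
f 4 8 3
f 7 5 3
f 3 8 7
f 7 6 5
f 8 6 7
f 10 12 9
f 13 10 9
f 9 12 11
f 11 13 9
f 10 16 12
f 14 10 13
f 14 16 10
f 12 16 11
f 15 13 11
f 11 16 15
f 15 14 13
f 16 14 15
f 18 17 21
f 18 21 19
f 19 21 22
f 19 22 20
f 21 17 23
f 21 23 22
f 22 23 24
f 22 24 20
f 23 17 25
f 23 25 24
f 24 25 26
f 24 26 20
f 25 17 27
f 25 27 26
f 26 27 28
f 26 28 20
f 27 17 29
f 27 29 28
f 28 29 30
f 28 30 20
f 29 17 31
f 29 31 30
f 30 31 32
f 30 32 20
f 31 17 33
f 31 33 32
f 32 33 34
f 32 34 20
f 33 17 35
f 33 35 34
f 34 35 36
f 34 36 20
f 35 17 37
f 35 37 36
f 36 37 38
f 36 38 20
f 37 17 39
f 37 39 38
f 38 39 40
f 38 40 20
f 39 17 18
f 39 18 40
f 40 18 19
f 40 19 20
f 42 41 44
f 42 44 43
f 44 41 45
f 44 45 43
f 45 41 46
f 45 46 43
f 46 41 47
f 46 47 43
f 47 41 48
f 47 48 43
f 48 41 49
f 48 49 43
f 49 41 50
f 49 50 43
f 50 41 42
f 50 42 43



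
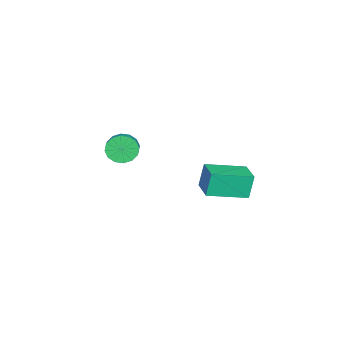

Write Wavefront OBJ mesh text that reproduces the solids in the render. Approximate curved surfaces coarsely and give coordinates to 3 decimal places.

v -2.67 3.195 -0.186
v -2.97 3.361 1.172
v -1.495 3.974 -0.021
v -1.795 4.141 1.336
v -1.545 1.399 0.284
v -1.845 1.566 1.641
v -0.37 2.179 0.448
v -0.67 2.345 1.806
v -3.362 -3.272 0.897
v -2.935 -3.487 0.183
v -2.071 -3.183 0.608
v -2.498 -2.968 1.323
v -3.054 -3.062 0.122
v -2.19 -2.758 0.547
v -3.256 -2.694 0.269
v -2.392 -2.39 0.695
v -3.487 -2.481 0.585
v -2.623 -2.177 1.01
v -3.684 -2.479 0.984
v -2.819 -2.175 1.409
v -3.794 -2.69 1.36
v -2.93 -2.386 1.785
v -3.789 -3.057 1.612
v -2.925 -2.753 2.037
v -3.67 -3.482 1.673
v -2.806 -3.178 2.098
v -3.468 -3.85 1.525
v -2.604 -3.546 1.951
v -3.237 -4.063 1.21
v -2.373 -3.759 1.635
v -3.041 -4.065 0.811
v -2.176 -3.761 1.236
v -2.93 -3.854 0.435
v -2.066 -3.55 0.86
f 2 4 1
f 5 2 1
f 1 4 3
f 3 5 1
f 2 8 4
f 6 2 5
f 6 8 2
f 4 8 3
f 7 5 3
f 3 8 7
f 7 6 5
f 8 6 7
f 10 9 13
f 10 13 11
f 11 13 14
f 11 14 12
f 13 9 15
f 13 15 14
f 14 15 16
f 14 16 12
f 15 9 17
f 15 17 16
f 16 17 18
f 16 18 12
f 17 9 19
f 17 19 18
f 18 19 20
f 18 20 12
f 19 9 21
f 19 21 20
f 20 21 22
f 20 22 12
f 21 9 23
f 21 23 22
f 22 23 24
f 22 24 12
f 23 9 25
f 23 25 24
f 24 25 26
f 24 26 12
f 25 9 27
f 25 27 26
f 26 27 28
f 26 28 12
f 27 9 29
f 27 29 28
f 28 29 30
f 28 30 12
f 29 9 31
f 29 31 30
f 30 31 32
f 30 32 12
f 31 9 33
f 31 33 32
f 32 33 34
f 32 34 12
f 33 9 10
f 33 10 34
f 34 10 11
f 34 11 12



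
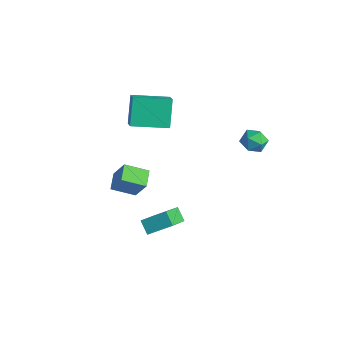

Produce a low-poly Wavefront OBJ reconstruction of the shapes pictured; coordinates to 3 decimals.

v -3.435 -2.101 -2.86
v -4.109 -1.38 -2.532
v -2.628 -1.097 -3.41
v -3.303 -0.376 -3.082
v -2.637 -1.984 -1.478
v -3.312 -1.263 -1.15
v -1.831 -0.98 -2.028
v -2.505 -0.259 -1.7
v -0.552 -1.167 -4.671
v 0.194 -2.539 -3.487
v -1.234 -1.054 -4.111
v -0.489 -2.426 -2.926
v 0.209 -0.134 -3.954
v 0.954 -1.506 -2.769
v -0.474 -0.021 -3.393
v 0.272 -1.393 -2.209
v -5.079 0.566 2.314
v -4.296 0.118 2.961
v -3.892 2.225 2.028
v -3.11 1.778 2.675
v -4.35 -0.198 0.905
v -3.568 -0.645 1.552
v -3.164 1.462 0.619
v -2.381 1.014 1.266
v 1.919 2.445 2.962
v 2.28 2.986 3.371
v 2.9 1.694 3.089
v 3.261 2.235 3.498
v 2.648 1.876 3.791
v 2.042 2.341 3.712
v 3.138 2.339 2.748
v 2.532 2.804 2.669
v 3.033 2.92 3.239
v 2.731 2.634 3.883
v 2.449 2.046 2.577
v 2.147 1.76 3.221
f 2 4 1
f 5 2 1
f 1 4 3
f 3 5 1
f 2 8 4
f 6 2 5
f 6 8 2
f 4 8 3
f 7 5 3
f 3 8 7
f 7 6 5
f 8 6 7
f 10 12 9
f 13 10 9
f 9 12 11
f 11 13 9
f 10 16 12
f 14 10 13
f 14 16 10
f 12 16 11
f 15 13 11
f 11 16 15
f 15 14 13
f 16 14 15
f 18 20 17
f 21 18 17
f 17 20 19
f 19 21 17
f 18 24 20
f 22 18 21
f 22 24 18
f 20 24 19
f 23 21 19
f 19 24 23
f 23 22 21
f 24 22 23
f 25 36 30
f 25 30 26
f 25 26 32
f 25 32 35
f 25 35 36
f 26 30 34
f 30 36 29
f 36 35 27
f 35 32 31
f 32 26 33
f 28 34 29
f 28 29 27
f 28 27 31
f 28 31 33
f 28 33 34
f 29 34 30
f 27 29 36
f 31 27 35
f 33 31 32
f 34 33 26



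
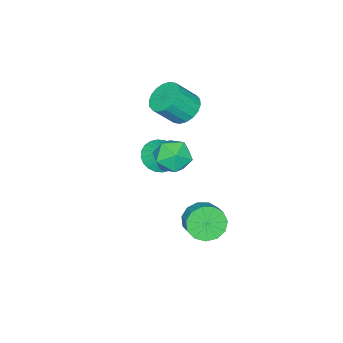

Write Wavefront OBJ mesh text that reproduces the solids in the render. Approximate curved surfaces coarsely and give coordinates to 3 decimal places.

v 3.202 3.694 3.449
v 4.163 3.319 3
v 2.697 1.981 3.8
v 3.658 1.606 3.351
v 3.675 2.17 4.324
v 3.987 3.229 4.107
v 2.873 2.071 2.693
v 3.185 3.13 2.476
v 3.96 2.316 2.532
v 4.455 2.377 3.54
v 2.405 2.923 3.26
v 2.9 2.984 4.268
v -1.712 -0.035 2.38
v -1.141 0.842 2.464
v -0.238 0.132 3.744
v -0.808 -0.745 3.66
v -1.496 0.921 2.758
v -0.592 0.211 4.038
v -1.893 0.81 2.977
v -0.99 0.1 4.257
v -2.255 0.531 3.078
v -1.352 -0.179 4.358
v -2.509 0.141 3.04
v -1.606 -0.569 4.32
v -2.605 -0.284 2.872
v -1.702 -0.994 4.152
v -2.524 -0.66 2.607
v -1.621 -1.37 3.887
v -2.282 -0.912 2.296
v -1.379 -1.622 3.576
v -1.928 -0.991 2.002
v -1.024 -1.701 3.282
v -1.53 -0.88 1.783
v -0.627 -1.59 3.063
v -1.168 -0.601 1.682
v -0.265 -1.311 2.962
v -0.914 -0.211 1.72
v -0.011 -0.921 3
v -0.818 0.214 1.888
v 0.085 -0.496 3.168
v -0.899 0.59 2.153
v 0.004 -0.12 3.433
v -1.169 -1.281 -1.72
v -0.633 -2.116 -1.293
v -0.671 -0.339 -0.5
v -0.338 -1.948 -1.543
v -0.17 -1.679 -1.82
v -0.153 -1.349 -2.082
v -0.292 -1.009 -2.288
v -0.564 -0.71 -2.408
v -0.928 -0.498 -2.423
v -1.328 -0.406 -2.332
v -1.705 -0.446 -2.146
v -2 -0.614 -1.896
v -2.168 -0.884 -1.62
v -2.184 -1.214 -1.358
v -2.046 -1.554 -1.152
v -1.774 -1.853 -1.032
v -1.41 -2.065 -1.016
v -1.009 -2.157 -1.108
v 1.069 2.885 -3.336
v 1.871 2.668 -4.056
v 2.593 3.437 -3.485
v 1.791 3.655 -2.764
v 1.55 3.143 -4.291
v 2.272 3.912 -3.719
v 1.076 3.537 -4.222
v 1.798 4.306 -3.651
v 0.6 3.723 -3.872
v 1.322 4.493 -3.301
v 0.273 3.644 -3.352
v 0.995 4.414 -2.78
v 0.198 3.324 -2.826
v 0.92 4.093 -2.255
v 0.4 2.864 -2.463
v 1.122 3.634 -1.891
v 0.814 2.412 -2.376
v 1.536 3.181 -1.805
v 1.309 2.109 -2.594
v 2.031 2.879 -2.023
v 1.728 2.053 -3.048
v 2.45 2.822 -2.476
v 1.938 2.261 -3.593
v 2.66 3.031 -3.021
f 1 12 6
f 1 6 2
f 1 2 8
f 1 8 11
f 1 11 12
f 2 6 10
f 6 12 5
f 12 11 3
f 11 8 7
f 8 2 9
f 4 10 5
f 4 5 3
f 4 3 7
f 4 7 9
f 4 9 10
f 5 10 6
f 3 5 12
f 7 3 11
f 9 7 8
f 10 9 2
f 14 13 17
f 14 17 15
f 15 17 18
f 15 18 16
f 17 13 19
f 17 19 18
f 18 19 20
f 18 20 16
f 19 13 21
f 19 21 20
f 20 21 22
f 20 22 16
f 21 13 23
f 21 23 22
f 22 23 24
f 22 24 16
f 23 13 25
f 23 25 24
f 24 25 26
f 24 26 16
f 25 13 27
f 25 27 26
f 26 27 28
f 26 28 16
f 27 13 29
f 27 29 28
f 28 29 30
f 28 30 16
f 29 13 31
f 29 31 30
f 30 31 32
f 30 32 16
f 31 13 33
f 31 33 32
f 32 33 34
f 32 34 16
f 33 13 35
f 33 35 34
f 34 35 36
f 34 36 16
f 35 13 37
f 35 37 36
f 36 37 38
f 36 38 16
f 37 13 39
f 37 39 38
f 38 39 40
f 38 40 16
f 39 13 41
f 39 41 40
f 40 41 42
f 40 42 16
f 41 13 14
f 41 14 42
f 42 14 15
f 42 15 16
f 44 43 46
f 44 46 45
f 46 43 47
f 46 47 45
f 47 43 48
f 47 48 45
f 48 43 49
f 48 49 45
f 49 43 50
f 49 50 45
f 50 43 51
f 50 51 45
f 51 43 52
f 51 52 45
f 52 43 53
f 52 53 45
f 53 43 54
f 53 54 45
f 54 43 55
f 54 55 45
f 55 43 56
f 55 56 45
f 56 43 57
f 56 57 45
f 57 43 58
f 57 58 45
f 58 43 59
f 58 59 45
f 59 43 60
f 59 60 45
f 60 43 44
f 60 44 45
f 62 61 65
f 62 65 63
f 63 65 66
f 63 66 64
f 65 61 67
f 65 67 66
f 66 67 68
f 66 68 64
f 67 61 69
f 67 69 68
f 68 69 70
f 68 70 64
f 69 61 71
f 69 71 70
f 70 71 72
f 70 72 64
f 71 61 73
f 71 73 72
f 72 73 74
f 72 74 64
f 73 61 75
f 73 75 74
f 74 75 76
f 74 76 64
f 75 61 77
f 75 77 76
f 76 77 78
f 76 78 64
f 77 61 79
f 77 79 78
f 78 79 80
f 78 80 64
f 79 61 81
f 79 81 80
f 80 81 82
f 80 82 64
f 81 61 83
f 81 83 82
f 82 83 84
f 82 84 64
f 83 61 62
f 83 62 84
f 84 62 63
f 84 63 64



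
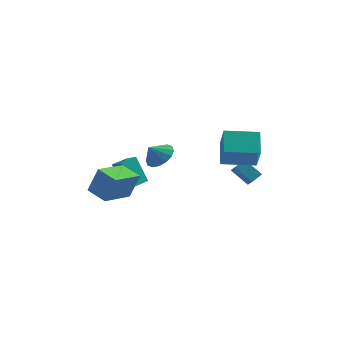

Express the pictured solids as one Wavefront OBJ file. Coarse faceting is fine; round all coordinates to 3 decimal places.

v 2.352 -0.082 -0.429
v 2.168 1.333 0.549
v 2.033 0.966 -2.006
v 1.849 2.381 -1.028
v 4.411 0.299 -0.592
v 4.227 1.714 0.386
v 4.092 1.347 -2.169
v 3.908 2.762 -1.191
v -4.025 -2.864 -3.419
v -3.419 -2.746 -1.75
v -5.162 -2.056 -3.064
v -4.557 -1.937 -1.395
v -2.923 -1.083 -3.945
v -2.318 -0.964 -2.276
v -4.061 -0.274 -3.59
v -3.455 -0.156 -1.921
v -3.637 1.152 -4.595
v -4.418 1.663 -2.906
v -2.923 2.177 -4.575
v -3.704 2.689 -2.886
v -3.016 0.711 -4.174
v -3.797 1.223 -2.485
v -2.302 1.737 -4.154
v -3.083 2.248 -2.465
v -0.999 -2.207 0.11
v -0.365 -1.833 0.727
v -1.581 -2.573 0.93
v -0.699 -1.473 0.651
v -1.113 -1.309 0.43
v -1.496 -1.386 0.123
v -1.746 -1.683 -0.187
v -1.796 -2.12 -0.418
v -1.632 -2.581 -0.507
v -1.299 -2.941 -0.431
v -0.885 -3.105 -0.21
v -0.502 -3.028 0.097
v -0.251 -2.731 0.407
v -0.202 -2.294 0.638
v 2.508 2.307 -3.206
v 2.843 1.323 -2.41
v 3.033 2.802 -2.816
v 3.368 1.817 -2.019
v 3.552 1.923 -4.121
v 3.887 0.938 -3.324
v 4.077 2.417 -3.73
v 4.412 1.433 -2.934
f 2 4 1
f 5 2 1
f 1 4 3
f 3 5 1
f 2 8 4
f 6 2 5
f 6 8 2
f 4 8 3
f 7 5 3
f 3 8 7
f 7 6 5
f 8 6 7
f 10 12 9
f 13 10 9
f 9 12 11
f 11 13 9
f 10 16 12
f 14 10 13
f 14 16 10
f 12 16 11
f 15 13 11
f 11 16 15
f 15 14 13
f 16 14 15
f 18 20 17
f 21 18 17
f 17 20 19
f 19 21 17
f 18 24 20
f 22 18 21
f 22 24 18
f 20 24 19
f 23 21 19
f 19 24 23
f 23 22 21
f 24 22 23
f 26 25 28
f 26 28 27
f 28 25 29
f 28 29 27
f 29 25 30
f 29 30 27
f 30 25 31
f 30 31 27
f 31 25 32
f 31 32 27
f 32 25 33
f 32 33 27
f 33 25 34
f 33 34 27
f 34 25 35
f 34 35 27
f 35 25 36
f 35 36 27
f 36 25 37
f 36 37 27
f 37 25 38
f 37 38 27
f 38 25 26
f 38 26 27
f 40 42 39
f 43 40 39
f 39 42 41
f 41 43 39
f 40 46 42
f 44 40 43
f 44 46 40
f 42 46 41
f 45 43 41
f 41 46 45
f 45 44 43
f 46 44 45



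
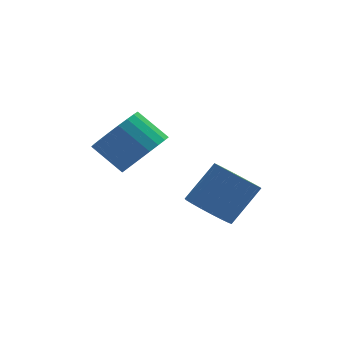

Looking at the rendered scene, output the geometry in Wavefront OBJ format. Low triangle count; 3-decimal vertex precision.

v -1.558 -1.98 0.823
v -1.027 -2.297 0.518
v -0.23 -1.896 1.491
v -0.762 -1.58 1.797
v -1.018 -2.016 0.396
v -0.221 -1.615 1.369
v -1.117 -1.727 0.358
v -0.32 -1.327 1.331
v -1.303 -1.489 0.412
v -0.506 -1.088 1.385
v -1.539 -1.348 0.548
v -0.743 -0.947 1.521
v -1.78 -1.332 0.738
v -0.983 -0.932 1.711
v -1.976 -1.445 0.945
v -1.18 -1.044 1.918
v -2.09 -1.664 1.129
v -1.293 -1.263 2.102
v -2.099 -1.945 1.251
v -1.302 -1.544 2.224
v -2 -2.233 1.289
v -1.203 -1.833 2.262
v -1.814 -2.472 1.235
v -1.017 -2.071 2.208
v -1.577 -2.613 1.099
v -0.781 -2.212 2.072
v -1.337 -2.628 0.909
v -0.54 -2.228 1.882
v -1.14 -2.516 0.702
v -0.344 -2.115 1.675
v -3.023 -1.447 2.643
v -2.58 -1.688 3.252
v -3.275 -1.214 3.945
v -3.717 -0.973 3.337
v -2.454 -1.413 3.19
v -3.148 -0.939 3.884
v -2.414 -1.144 3.046
v -3.109 -0.67 3.739
v -2.467 -0.921 2.84
v -3.162 -0.447 3.533
v -2.605 -0.778 2.604
v -3.299 -0.304 3.297
v -2.806 -0.737 2.374
v -3.501 -0.262 3.068
v -3.04 -0.804 2.185
v -3.735 -0.329 2.879
v -3.272 -0.969 2.066
v -3.966 -0.494 2.76
v -3.465 -1.206 2.035
v -4.16 -0.732 2.728
v -3.592 -1.481 2.096
v -4.286 -1.007 2.79
v -3.631 -1.75 2.241
v -4.326 -1.276 2.934
v -3.578 -1.973 2.447
v -4.273 -1.499 3.14
v -3.441 -2.116 2.683
v -4.135 -1.642 3.376
v -3.239 -2.158 2.912
v -3.934 -1.683 3.606
v -3.005 -2.091 3.101
v -3.7 -1.616 3.795
v -2.774 -1.926 3.22
v -3.468 -1.451 3.914
f 2 1 5
f 2 5 3
f 3 5 6
f 3 6 4
f 5 1 7
f 5 7 6
f 6 7 8
f 6 8 4
f 7 1 9
f 7 9 8
f 8 9 10
f 8 10 4
f 9 1 11
f 9 11 10
f 10 11 12
f 10 12 4
f 11 1 13
f 11 13 12
f 12 13 14
f 12 14 4
f 13 1 15
f 13 15 14
f 14 15 16
f 14 16 4
f 15 1 17
f 15 17 16
f 16 17 18
f 16 18 4
f 17 1 19
f 17 19 18
f 18 19 20
f 18 20 4
f 19 1 21
f 19 21 20
f 20 21 22
f 20 22 4
f 21 1 23
f 21 23 22
f 22 23 24
f 22 24 4
f 23 1 25
f 23 25 24
f 24 25 26
f 24 26 4
f 25 1 27
f 25 27 26
f 26 27 28
f 26 28 4
f 27 1 29
f 27 29 28
f 28 29 30
f 28 30 4
f 29 1 2
f 29 2 30
f 30 2 3
f 30 3 4
f 32 31 35
f 32 35 33
f 33 35 36
f 33 36 34
f 35 31 37
f 35 37 36
f 36 37 38
f 36 38 34
f 37 31 39
f 37 39 38
f 38 39 40
f 38 40 34
f 39 31 41
f 39 41 40
f 40 41 42
f 40 42 34
f 41 31 43
f 41 43 42
f 42 43 44
f 42 44 34
f 43 31 45
f 43 45 44
f 44 45 46
f 44 46 34
f 45 31 47
f 45 47 46
f 46 47 48
f 46 48 34
f 47 31 49
f 47 49 48
f 48 49 50
f 48 50 34
f 49 31 51
f 49 51 50
f 50 51 52
f 50 52 34
f 51 31 53
f 51 53 52
f 52 53 54
f 52 54 34
f 53 31 55
f 53 55 54
f 54 55 56
f 54 56 34
f 55 31 57
f 55 57 56
f 56 57 58
f 56 58 34
f 57 31 59
f 57 59 58
f 58 59 60
f 58 60 34
f 59 31 61
f 59 61 60
f 60 61 62
f 60 62 34
f 61 31 63
f 61 63 62
f 62 63 64
f 62 64 34
f 63 31 32
f 63 32 64
f 64 32 33
f 64 33 34



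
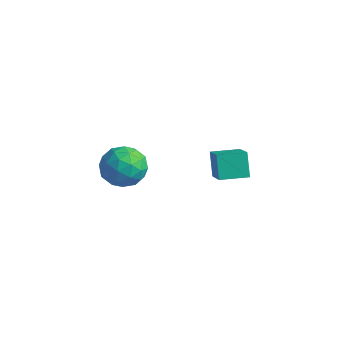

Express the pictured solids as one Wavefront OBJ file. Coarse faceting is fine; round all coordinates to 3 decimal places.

v -3.175 -1.921 -1
v -2.44 -2.157 -0.318
v -2.82 -3.303 -1.862
v -2.085 -3.539 -1.18
v -3.077 -3.582 -0.905
v -3.297 -2.728 -0.372
v -1.963 -2.732 -1.808
v -2.183 -1.878 -1.275
v -1.691 -2.659 -0.817
v -2.38 -3.184 -0.259
v -2.88 -2.276 -1.921
v -3.569 -2.801 -1.363
v -2.839 -1.918 -0.583
v -2.421 -3.542 -1.597
v -3.004 -3.567 -1.435
v -2.572 -3.707 -1.034
v -3.342 -2.253 -0.615
v -2.91 -2.392 -0.214
v -3.285 -3.23 -0.559
v -2.35 -3.068 -1.966
v -1.918 -3.207 -1.565
v -2.688 -1.753 -1.146
v -2.256 -1.893 -0.745
v -1.975 -2.23 -1.621
v -1.967 -2.352 -0.476
v -1.758 -3.164 -0.982
v -1.686 -2.689 -1.352
v -1.816 -2.187 -1.039
v -2.371 -2.661 -0.147
v -2.163 -3.473 -0.654
v -2.746 -3.498 -0.492
v -2.875 -2.996 -0.179
v -1.931 -2.955 -0.441
v -3.097 -1.987 -1.526
v -2.889 -2.799 -2.033
v -2.385 -2.464 -2.001
v -2.514 -1.962 -1.688
v -3.502 -2.296 -1.198
v -3.293 -3.108 -1.704
v -3.444 -3.273 -1.141
v -3.574 -2.771 -0.828
v -3.329 -2.505 -1.739
v 2.191 -2.388 0.776
v 1.703 -2.035 1.732
v 1.284 -1.796 0.094
v 0.796 -1.443 1.05
v 2.844 -1.417 0.75
v 2.356 -1.064 1.706
v 1.937 -0.825 0.068
v 1.449 -0.472 1.024
f 1 38 17
f 38 12 41
f 17 41 6
f 38 41 17
f 1 17 13
f 17 6 18
f 13 18 2
f 17 18 13
f 1 13 22
f 13 2 23
f 22 23 8
f 13 23 22
f 1 22 34
f 22 8 37
f 34 37 11
f 22 37 34
f 1 34 38
f 34 11 42
f 38 42 12
f 34 42 38
f 2 18 29
f 18 6 32
f 29 32 10
f 18 32 29
f 6 41 19
f 41 12 40
f 19 40 5
f 41 40 19
f 12 42 39
f 42 11 35
f 39 35 3
f 42 35 39
f 11 37 36
f 37 8 24
f 36 24 7
f 37 24 36
f 8 23 28
f 23 2 25
f 28 25 9
f 23 25 28
f 4 30 16
f 30 10 31
f 16 31 5
f 30 31 16
f 4 16 14
f 16 5 15
f 14 15 3
f 16 15 14
f 4 14 21
f 14 3 20
f 21 20 7
f 14 20 21
f 4 21 26
f 21 7 27
f 26 27 9
f 21 27 26
f 4 26 30
f 26 9 33
f 30 33 10
f 26 33 30
f 5 31 19
f 31 10 32
f 19 32 6
f 31 32 19
f 3 15 39
f 15 5 40
f 39 40 12
f 15 40 39
f 7 20 36
f 20 3 35
f 36 35 11
f 20 35 36
f 9 27 28
f 27 7 24
f 28 24 8
f 27 24 28
f 10 33 29
f 33 9 25
f 29 25 2
f 33 25 29
f 44 46 43
f 47 44 43
f 43 46 45
f 45 47 43
f 44 50 46
f 48 44 47
f 48 50 44
f 46 50 45
f 49 47 45
f 45 50 49
f 49 48 47
f 50 48 49



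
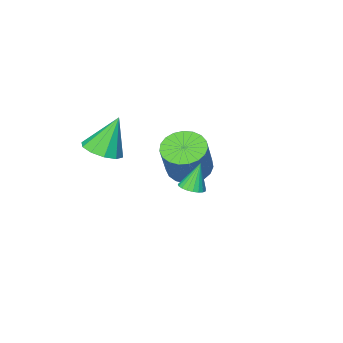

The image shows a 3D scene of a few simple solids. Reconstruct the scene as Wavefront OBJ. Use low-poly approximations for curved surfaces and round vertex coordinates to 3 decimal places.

v -2.569 -2.937 -3.189
v -1.957 -3.752 -3.18
v -1.299 -3.239 -1.462
v -1.911 -2.423 -1.471
v -1.71 -3.459 -3.362
v -1.052 -2.946 -1.644
v -1.612 -3.076 -3.514
v -0.954 -2.562 -1.796
v -1.68 -2.668 -3.61
v -1.022 -2.155 -1.892
v -1.901 -2.307 -3.633
v -1.243 -1.794 -1.915
v -2.237 -2.054 -3.579
v -1.579 -1.541 -1.861
v -2.631 -1.955 -3.458
v -1.974 -1.442 -1.74
v -3.015 -2.025 -3.291
v -2.357 -1.512 -1.573
v -3.321 -2.252 -3.105
v -2.663 -1.739 -1.387
v -3.497 -2.598 -2.935
v -2.839 -2.085 -1.217
v -3.513 -3.003 -2.808
v -2.855 -2.49 -1.09
v -3.365 -3.396 -2.747
v -2.707 -2.883 -1.029
v -3.08 -3.709 -2.763
v -2.422 -3.196 -1.044
v -2.706 -3.889 -2.852
v -2.049 -3.376 -1.134
v -2.309 -3.905 -2.999
v -1.651 -3.391 -1.281
v 1.298 -3.663 -1.102
v 2.133 -3.842 -0.709
v 0.502 -3.597 0.622
v 2.077 -3.265 -0.757
v 1.724 -2.841 -0.937
v 1.207 -2.73 -1.179
v 0.726 -2.976 -1.392
v 0.463 -3.484 -1.495
v 0.519 -4.06 -1.447
v 0.873 -4.485 -1.267
v 1.389 -4.595 -1.024
v 1.871 -4.35 -0.811
v 0.493 1.69 -0.64
v 0.784 2.163 -0.51
v 0.047 1.63 0.58
v 0.576 2.251 -0.582
v 0.354 2.243 -0.663
v 0.155 2.138 -0.741
v 0.016 1.957 -0.801
v -0.042 1.729 -0.833
v -0.007 1.495 -0.832
v 0.115 1.294 -0.798
v 0.302 1.162 -0.736
v 0.522 1.121 -0.658
v 0.737 1.179 -0.576
v 0.91 1.325 -0.506
v 1.01 1.534 -0.458
v 1.022 1.771 -0.442
v 0.942 1.993 -0.461
f 2 1 5
f 2 5 3
f 3 5 6
f 3 6 4
f 5 1 7
f 5 7 6
f 6 7 8
f 6 8 4
f 7 1 9
f 7 9 8
f 8 9 10
f 8 10 4
f 9 1 11
f 9 11 10
f 10 11 12
f 10 12 4
f 11 1 13
f 11 13 12
f 12 13 14
f 12 14 4
f 13 1 15
f 13 15 14
f 14 15 16
f 14 16 4
f 15 1 17
f 15 17 16
f 16 17 18
f 16 18 4
f 17 1 19
f 17 19 18
f 18 19 20
f 18 20 4
f 19 1 21
f 19 21 20
f 20 21 22
f 20 22 4
f 21 1 23
f 21 23 22
f 22 23 24
f 22 24 4
f 23 1 25
f 23 25 24
f 24 25 26
f 24 26 4
f 25 1 27
f 25 27 26
f 26 27 28
f 26 28 4
f 27 1 29
f 27 29 28
f 28 29 30
f 28 30 4
f 29 1 31
f 29 31 30
f 30 31 32
f 30 32 4
f 31 1 2
f 31 2 32
f 32 2 3
f 32 3 4
f 34 33 36
f 34 36 35
f 36 33 37
f 36 37 35
f 37 33 38
f 37 38 35
f 38 33 39
f 38 39 35
f 39 33 40
f 39 40 35
f 40 33 41
f 40 41 35
f 41 33 42
f 41 42 35
f 42 33 43
f 42 43 35
f 43 33 44
f 43 44 35
f 44 33 34
f 44 34 35
f 46 45 48
f 46 48 47
f 48 45 49
f 48 49 47
f 49 45 50
f 49 50 47
f 50 45 51
f 50 51 47
f 51 45 52
f 51 52 47
f 52 45 53
f 52 53 47
f 53 45 54
f 53 54 47
f 54 45 55
f 54 55 47
f 55 45 56
f 55 56 47
f 56 45 57
f 56 57 47
f 57 45 58
f 57 58 47
f 58 45 59
f 58 59 47
f 59 45 60
f 59 60 47
f 60 45 61
f 60 61 47
f 61 45 46
f 61 46 47



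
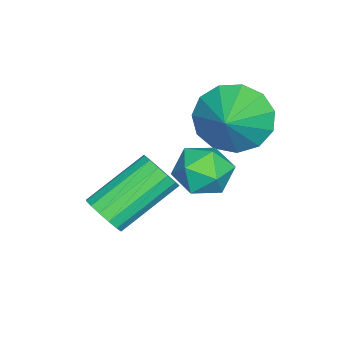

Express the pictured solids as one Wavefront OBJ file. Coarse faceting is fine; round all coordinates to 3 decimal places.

v -1.735 1.287 2.632
v -1.347 1.115 2.044
v -1.713 0.165 2.976
v -1.325 -0.007 2.388
v -1.027 0.394 2.913
v -1.041 1.088 2.701
v -2.019 0.192 2.319
v -2.033 0.886 2.107
v -1.523 0.438 1.85
v -0.91 0.563 2.218
v -2.15 0.717 2.802
v -1.537 0.842 3.17
v -1.755 -1.71 0.204
v -1.306 -1.422 0.431
v -2.415 -0.441 1.383
v -2.865 -0.73 1.156
v -1.381 -1.268 0.185
v -2.49 -0.287 1.136
v -1.556 -1.232 -0.056
v -2.665 -0.251 0.895
v -1.785 -1.325 -0.228
v -2.894 -0.344 0.724
v -2.005 -1.52 -0.283
v -3.115 -0.539 0.668
v -2.159 -1.767 -0.208
v -3.268 -0.786 0.743
v -2.205 -1.999 -0.023
v -3.314 -1.018 0.929
v -2.13 -2.153 0.224
v -3.239 -1.172 1.175
v -1.955 -2.189 0.465
v -3.064 -1.208 1.416
v -1.726 -2.096 0.636
v -2.835 -1.115 1.588
v -1.505 -1.901 0.692
v -2.615 -0.92 1.643
v -1.352 -1.654 0.617
v -2.461 -0.673 1.568
v -4.12 0.547 2.317
v -3.677 0.767 1.506
v -3 0.673 2.963
v -3.848 1.229 1.713
v -4.106 1.475 2.113
v -4.369 1.427 2.577
v -4.552 1.099 2.958
v -4.599 0.596 3.136
v -4.493 0.078 3.054
v -4.269 -0.291 2.737
v -3.998 -0.394 2.287
v -3.766 -0.198 1.847
v -3.646 0.234 1.555
f 1 12 6
f 1 6 2
f 1 2 8
f 1 8 11
f 1 11 12
f 2 6 10
f 6 12 5
f 12 11 3
f 11 8 7
f 8 2 9
f 4 10 5
f 4 5 3
f 4 3 7
f 4 7 9
f 4 9 10
f 5 10 6
f 3 5 12
f 7 3 11
f 9 7 8
f 10 9 2
f 14 13 17
f 14 17 15
f 15 17 18
f 15 18 16
f 17 13 19
f 17 19 18
f 18 19 20
f 18 20 16
f 19 13 21
f 19 21 20
f 20 21 22
f 20 22 16
f 21 13 23
f 21 23 22
f 22 23 24
f 22 24 16
f 23 13 25
f 23 25 24
f 24 25 26
f 24 26 16
f 25 13 27
f 25 27 26
f 26 27 28
f 26 28 16
f 27 13 29
f 27 29 28
f 28 29 30
f 28 30 16
f 29 13 31
f 29 31 30
f 30 31 32
f 30 32 16
f 31 13 33
f 31 33 32
f 32 33 34
f 32 34 16
f 33 13 35
f 33 35 34
f 34 35 36
f 34 36 16
f 35 13 37
f 35 37 36
f 36 37 38
f 36 38 16
f 37 13 14
f 37 14 38
f 38 14 15
f 38 15 16
f 40 39 42
f 40 42 41
f 42 39 43
f 42 43 41
f 43 39 44
f 43 44 41
f 44 39 45
f 44 45 41
f 45 39 46
f 45 46 41
f 46 39 47
f 46 47 41
f 47 39 48
f 47 48 41
f 48 39 49
f 48 49 41
f 49 39 50
f 49 50 41
f 50 39 51
f 50 51 41
f 51 39 40
f 51 40 41



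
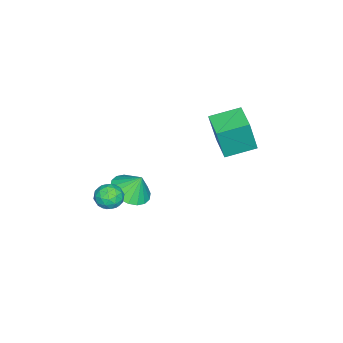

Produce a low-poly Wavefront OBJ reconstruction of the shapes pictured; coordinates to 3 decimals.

v -2.475 -1.868 -3.933
v -1.474 -1.949 -3.822
v -2.545 -1.332 -2.907
v -1.52 -1.554 -4.032
v -1.755 -1.221 -4.222
v -2.132 -1.016 -4.354
v -2.578 -0.98 -4.404
v -3.003 -1.12 -4.36
v -3.323 -1.408 -4.232
v -3.475 -1.787 -4.044
v -3.43 -2.182 -3.835
v -3.195 -2.515 -3.645
v -2.818 -2.72 -3.512
v -2.372 -2.756 -3.463
v -1.947 -2.616 -3.507
v -1.627 -2.328 -3.635
v -3.482 3.37 1.184
v -3.168 3.104 2.906
v -2.387 4.189 1.111
v -2.073 3.923 2.833
v -2.627 2.197 0.847
v -2.313 1.931 2.569
v -1.532 3.016 0.774
v -1.218 2.75 2.496
v -0.241 -1.403 -3.06
v 0.068 -1.729 -2.491
v -1.028 -2.271 -3.129
v -0.719 -2.597 -2.56
v -1.08 -1.974 -2.469
v -0.593 -1.437 -2.427
v -0.367 -2.563 -3.193
v 0.12 -2.026 -3.151
v -0.009 -2.445 -2.573
v -0.45 -2.082 -2.126
v -0.51 -1.918 -3.494
v -0.951 -1.555 -3.047
v -0.017 -1.49 -2.769
v -0.943 -2.51 -2.851
v -1.155 -2.144 -2.798
v -0.973 -2.336 -2.463
v -0.406 -1.318 -2.732
v -0.224 -1.51 -2.397
v -0.899 -1.654 -2.385
v -0.736 -2.49 -3.223
v -0.554 -2.682 -2.888
v 0.013 -1.664 -3.157
v 0.195 -1.856 -2.822
v -0.061 -2.346 -3.235
v 0.119 -2.102 -2.483
v -0.344 -2.613 -2.523
v -0.137 -2.592 -2.896
v 0.149 -2.277 -2.871
v -0.14 -1.889 -2.22
v -0.603 -2.399 -2.261
v -0.815 -2.033 -2.208
v -0.529 -1.717 -2.182
v -0.186 -2.31 -2.268
v -0.357 -1.601 -3.359
v -0.82 -2.111 -3.4
v -0.431 -2.283 -3.438
v -0.145 -1.967 -3.412
v -0.616 -1.387 -3.097
v -1.079 -1.898 -3.137
v -1.109 -1.723 -2.749
v -0.823 -1.408 -2.724
v -0.774 -1.69 -3.352
f 2 1 4
f 2 4 3
f 4 1 5
f 4 5 3
f 5 1 6
f 5 6 3
f 6 1 7
f 6 7 3
f 7 1 8
f 7 8 3
f 8 1 9
f 8 9 3
f 9 1 10
f 9 10 3
f 10 1 11
f 10 11 3
f 11 1 12
f 11 12 3
f 12 1 13
f 12 13 3
f 13 1 14
f 13 14 3
f 14 1 15
f 14 15 3
f 15 1 16
f 15 16 3
f 16 1 2
f 16 2 3
f 18 20 17
f 21 18 17
f 17 20 19
f 19 21 17
f 18 24 20
f 22 18 21
f 22 24 18
f 20 24 19
f 23 21 19
f 19 24 23
f 23 22 21
f 24 22 23
f 25 62 41
f 62 36 65
f 41 65 30
f 62 65 41
f 25 41 37
f 41 30 42
f 37 42 26
f 41 42 37
f 25 37 46
f 37 26 47
f 46 47 32
f 37 47 46
f 25 46 58
f 46 32 61
f 58 61 35
f 46 61 58
f 25 58 62
f 58 35 66
f 62 66 36
f 58 66 62
f 26 42 53
f 42 30 56
f 53 56 34
f 42 56 53
f 30 65 43
f 65 36 64
f 43 64 29
f 65 64 43
f 36 66 63
f 66 35 59
f 63 59 27
f 66 59 63
f 35 61 60
f 61 32 48
f 60 48 31
f 61 48 60
f 32 47 52
f 47 26 49
f 52 49 33
f 47 49 52
f 28 54 40
f 54 34 55
f 40 55 29
f 54 55 40
f 28 40 38
f 40 29 39
f 38 39 27
f 40 39 38
f 28 38 45
f 38 27 44
f 45 44 31
f 38 44 45
f 28 45 50
f 45 31 51
f 50 51 33
f 45 51 50
f 28 50 54
f 50 33 57
f 54 57 34
f 50 57 54
f 29 55 43
f 55 34 56
f 43 56 30
f 55 56 43
f 27 39 63
f 39 29 64
f 63 64 36
f 39 64 63
f 31 44 60
f 44 27 59
f 60 59 35
f 44 59 60
f 33 51 52
f 51 31 48
f 52 48 32
f 51 48 52
f 34 57 53
f 57 33 49
f 53 49 26
f 57 49 53

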